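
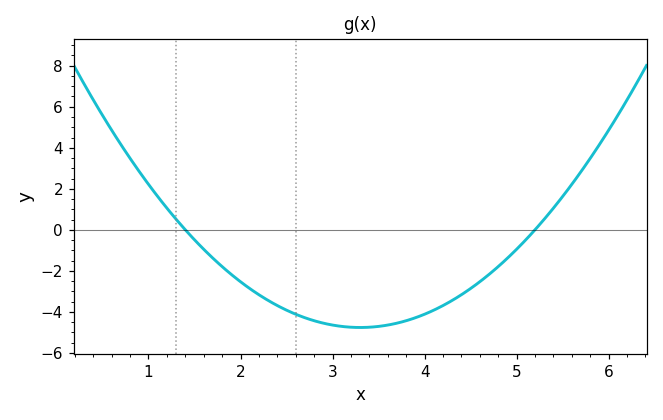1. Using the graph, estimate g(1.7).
-1.4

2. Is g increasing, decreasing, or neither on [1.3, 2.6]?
decreasing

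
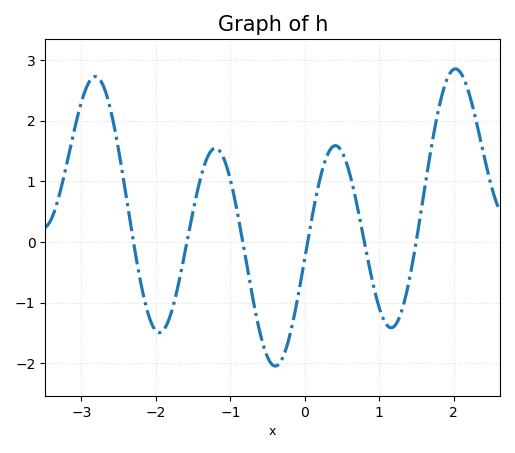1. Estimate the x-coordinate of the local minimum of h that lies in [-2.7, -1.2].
-1.95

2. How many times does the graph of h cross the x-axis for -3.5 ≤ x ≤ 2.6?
6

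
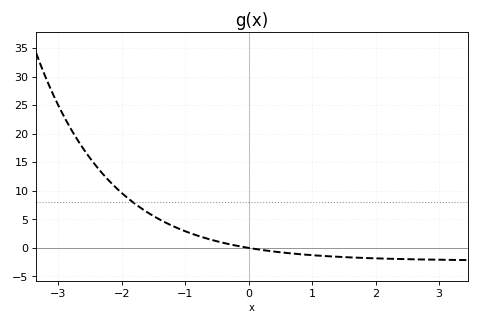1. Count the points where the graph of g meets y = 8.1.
1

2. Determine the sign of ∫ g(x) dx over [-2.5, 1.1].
positive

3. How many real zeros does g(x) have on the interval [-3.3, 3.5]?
1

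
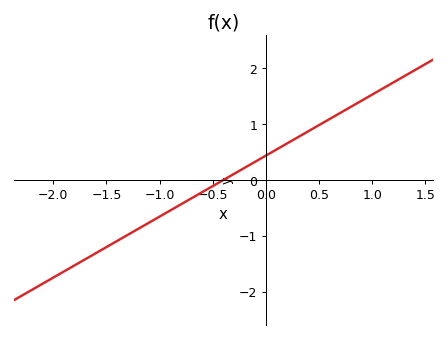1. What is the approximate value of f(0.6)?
1.1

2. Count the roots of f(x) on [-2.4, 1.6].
1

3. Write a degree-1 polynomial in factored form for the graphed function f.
y = 1.09(x + 0.4)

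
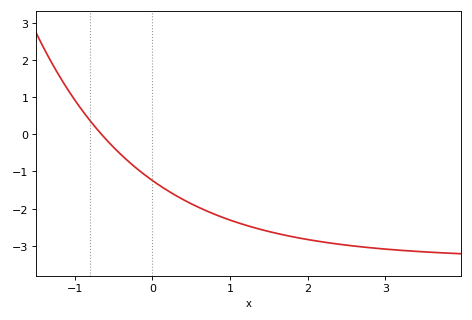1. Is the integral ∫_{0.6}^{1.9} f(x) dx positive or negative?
negative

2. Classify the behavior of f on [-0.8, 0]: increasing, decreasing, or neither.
decreasing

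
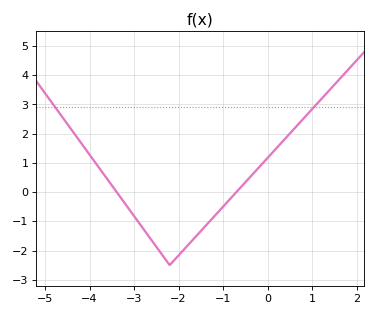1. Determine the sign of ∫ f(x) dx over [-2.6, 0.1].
negative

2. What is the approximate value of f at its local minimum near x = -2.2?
-2.5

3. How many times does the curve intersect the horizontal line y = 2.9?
2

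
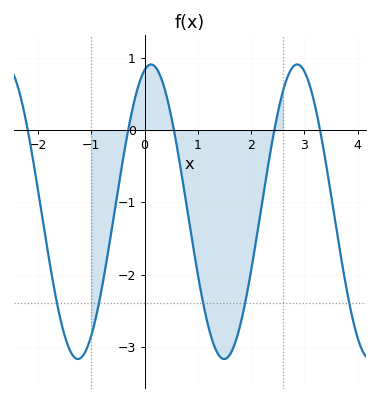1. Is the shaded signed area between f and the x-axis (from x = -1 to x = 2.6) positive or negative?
negative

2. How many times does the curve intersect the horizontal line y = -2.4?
5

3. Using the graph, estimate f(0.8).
-1.1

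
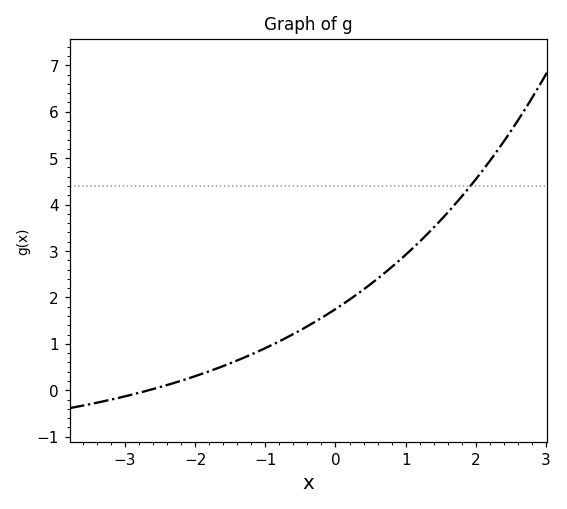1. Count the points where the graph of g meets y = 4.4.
1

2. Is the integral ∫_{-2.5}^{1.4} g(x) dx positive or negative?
positive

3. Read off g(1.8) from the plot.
4.2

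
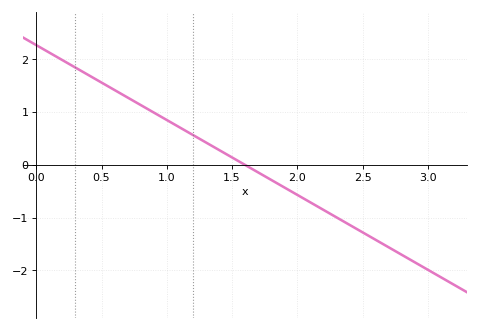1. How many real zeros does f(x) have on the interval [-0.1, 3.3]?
1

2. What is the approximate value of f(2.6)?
-1.4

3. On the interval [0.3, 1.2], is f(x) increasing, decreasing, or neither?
decreasing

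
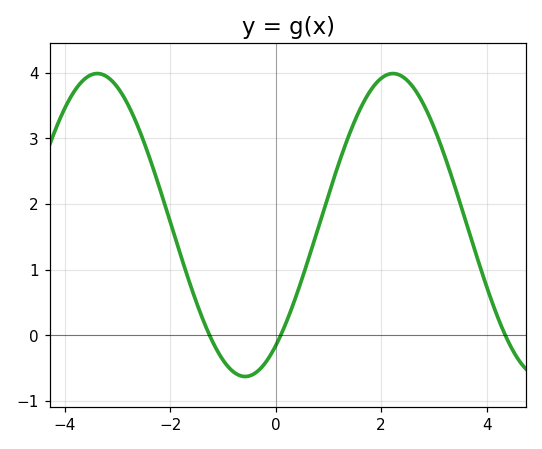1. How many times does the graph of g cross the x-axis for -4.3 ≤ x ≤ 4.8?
3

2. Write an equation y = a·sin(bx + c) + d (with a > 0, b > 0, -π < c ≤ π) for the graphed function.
y = 2.31sin(1.1x - 0.92) + 1.68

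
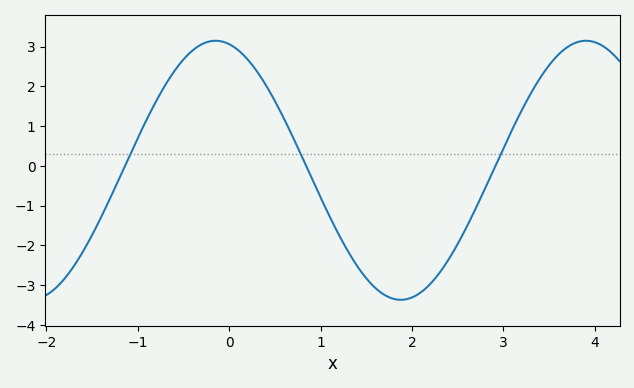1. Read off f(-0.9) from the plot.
1.2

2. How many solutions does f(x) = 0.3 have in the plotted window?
3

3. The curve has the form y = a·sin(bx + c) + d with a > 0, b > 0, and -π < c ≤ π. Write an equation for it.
y = 3.26sin(1.6x + 1.8) - 0.11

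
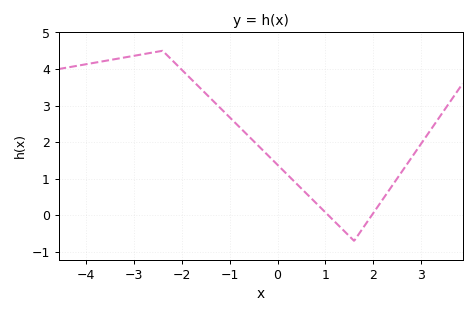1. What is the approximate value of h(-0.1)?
1.51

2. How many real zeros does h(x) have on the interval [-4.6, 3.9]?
2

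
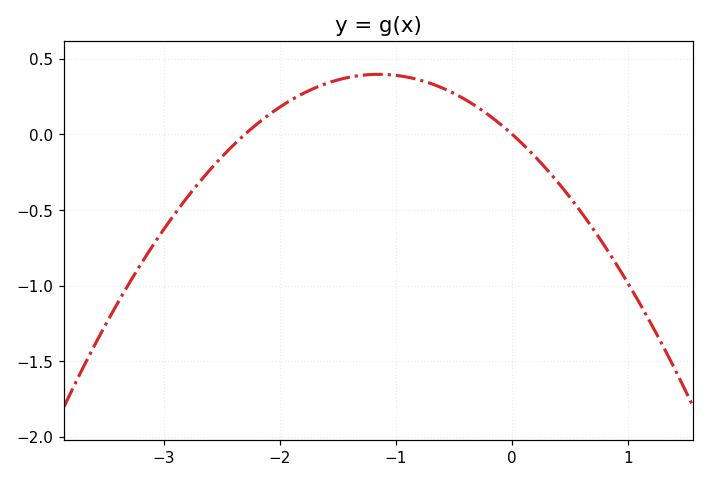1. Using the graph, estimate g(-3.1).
-0.75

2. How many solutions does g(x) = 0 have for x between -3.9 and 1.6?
2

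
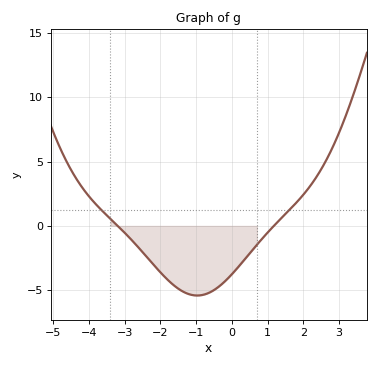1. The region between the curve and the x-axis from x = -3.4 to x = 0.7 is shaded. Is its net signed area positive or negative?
negative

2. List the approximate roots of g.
-3.2, 1.2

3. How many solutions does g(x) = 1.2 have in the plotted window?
2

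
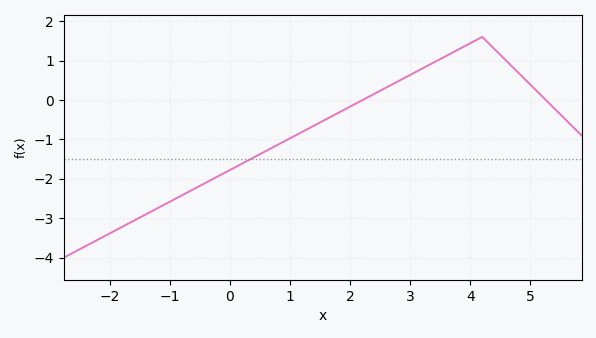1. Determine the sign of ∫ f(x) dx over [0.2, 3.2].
negative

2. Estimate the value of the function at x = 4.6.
0.995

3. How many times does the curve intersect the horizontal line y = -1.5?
1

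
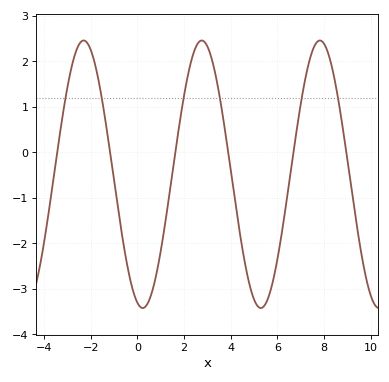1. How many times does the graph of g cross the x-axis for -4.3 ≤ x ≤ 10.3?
6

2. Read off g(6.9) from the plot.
0.7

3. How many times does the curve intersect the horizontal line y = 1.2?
6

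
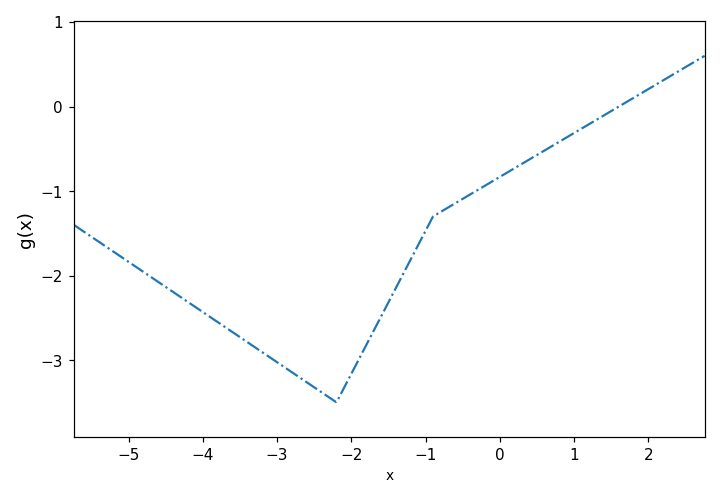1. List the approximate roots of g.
1.6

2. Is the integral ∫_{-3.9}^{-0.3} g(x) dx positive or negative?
negative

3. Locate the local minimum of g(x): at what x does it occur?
-2.2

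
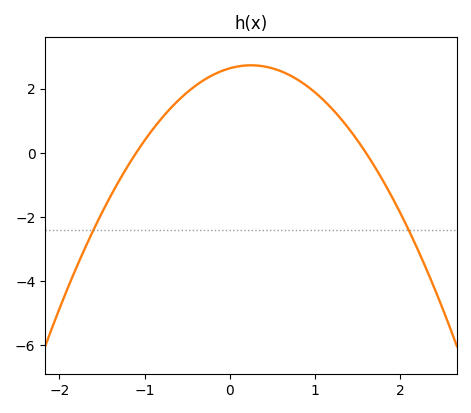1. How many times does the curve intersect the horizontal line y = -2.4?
2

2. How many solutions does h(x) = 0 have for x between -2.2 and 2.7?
2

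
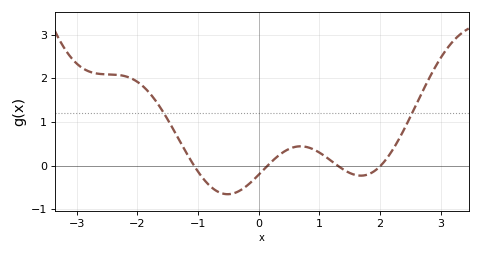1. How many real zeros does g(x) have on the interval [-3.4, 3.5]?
4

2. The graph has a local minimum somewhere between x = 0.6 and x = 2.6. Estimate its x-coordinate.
1.7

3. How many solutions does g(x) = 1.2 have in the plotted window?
2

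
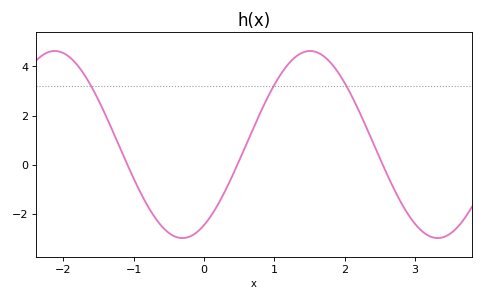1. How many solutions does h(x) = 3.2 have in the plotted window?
3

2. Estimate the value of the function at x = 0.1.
-2.08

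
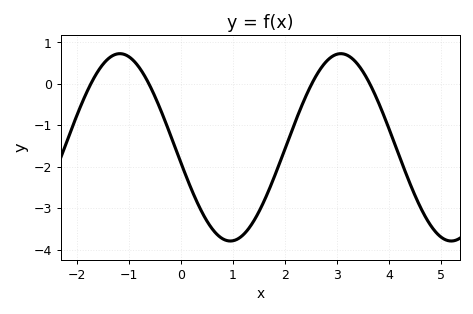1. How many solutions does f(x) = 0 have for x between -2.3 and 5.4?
4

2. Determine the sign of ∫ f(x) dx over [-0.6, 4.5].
negative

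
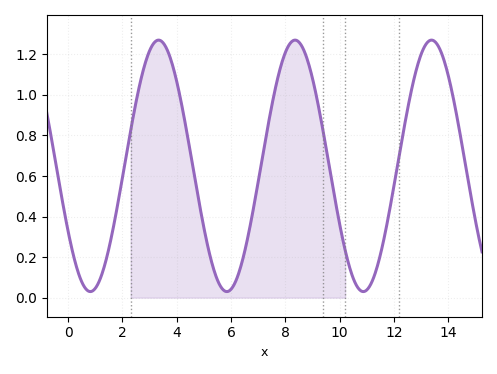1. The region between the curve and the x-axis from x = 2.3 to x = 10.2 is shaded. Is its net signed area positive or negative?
positive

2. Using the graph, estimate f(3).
1.22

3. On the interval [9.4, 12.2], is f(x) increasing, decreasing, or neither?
neither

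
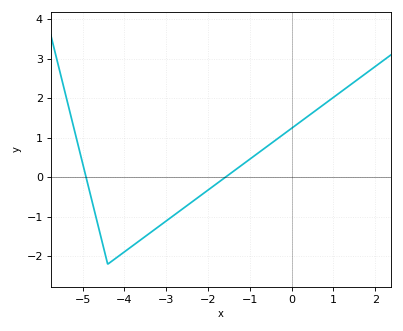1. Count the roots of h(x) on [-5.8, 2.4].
2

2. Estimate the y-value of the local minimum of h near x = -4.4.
-2.2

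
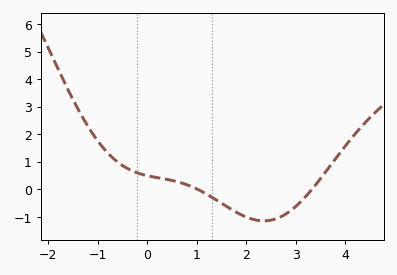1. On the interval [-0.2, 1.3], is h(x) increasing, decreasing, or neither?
decreasing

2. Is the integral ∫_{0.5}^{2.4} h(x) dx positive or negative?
negative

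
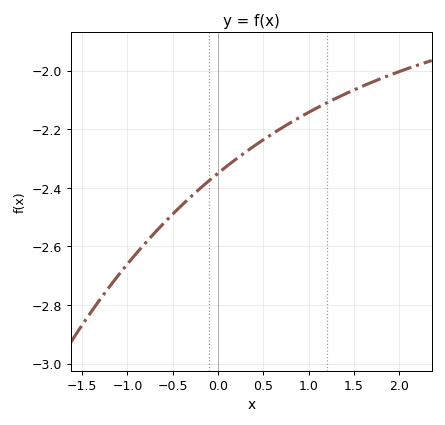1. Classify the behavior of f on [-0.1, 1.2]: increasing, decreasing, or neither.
increasing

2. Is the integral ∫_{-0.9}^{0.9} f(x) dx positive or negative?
negative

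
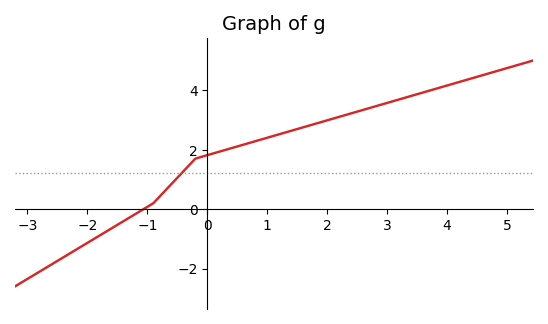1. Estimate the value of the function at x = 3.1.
3.63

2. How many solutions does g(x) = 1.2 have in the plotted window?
1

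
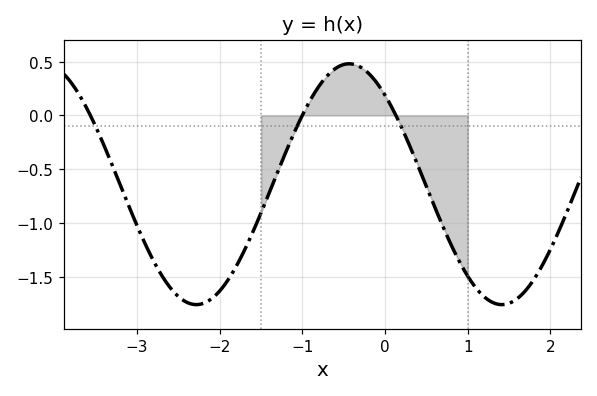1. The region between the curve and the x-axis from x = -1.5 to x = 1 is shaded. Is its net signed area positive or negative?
negative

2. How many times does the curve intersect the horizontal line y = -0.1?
3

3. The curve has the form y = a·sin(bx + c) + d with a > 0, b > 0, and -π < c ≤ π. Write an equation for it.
y = 1.12sin(1.7x + 2.31) - 0.64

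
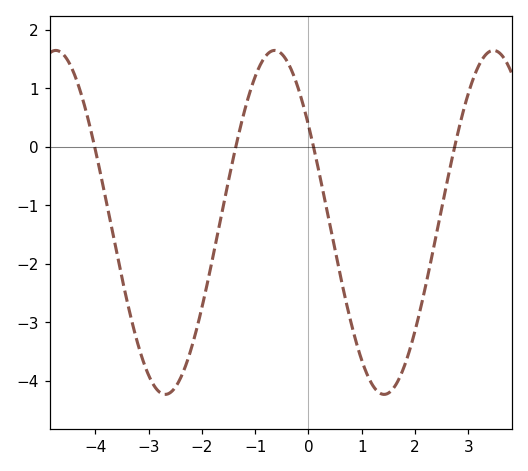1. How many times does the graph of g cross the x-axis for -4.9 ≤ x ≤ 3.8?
4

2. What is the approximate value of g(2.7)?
-0.2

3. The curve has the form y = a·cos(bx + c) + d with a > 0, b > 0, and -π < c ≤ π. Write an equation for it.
y = 2.94cos(1.5x + 0.97) - 1.29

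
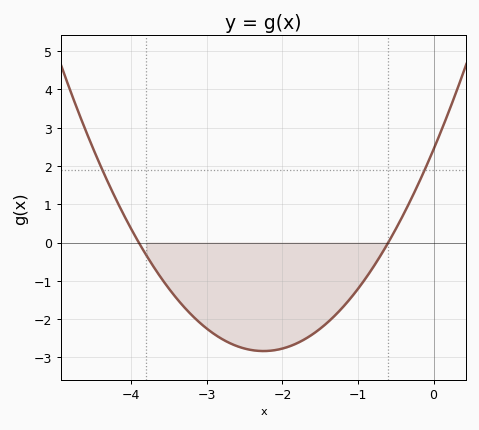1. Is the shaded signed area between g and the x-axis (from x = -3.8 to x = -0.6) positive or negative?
negative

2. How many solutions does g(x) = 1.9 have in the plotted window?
2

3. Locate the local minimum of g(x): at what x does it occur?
-2.2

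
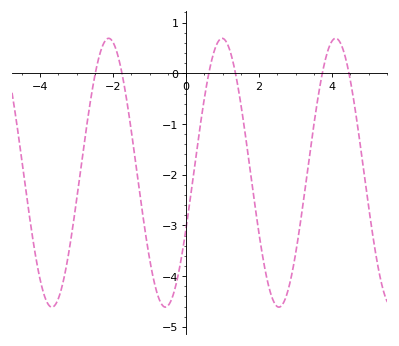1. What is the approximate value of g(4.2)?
0.6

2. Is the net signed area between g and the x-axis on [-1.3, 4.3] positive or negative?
negative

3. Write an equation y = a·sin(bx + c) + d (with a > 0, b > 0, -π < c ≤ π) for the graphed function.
y = 2.65sin(2x - 0.42) - 1.96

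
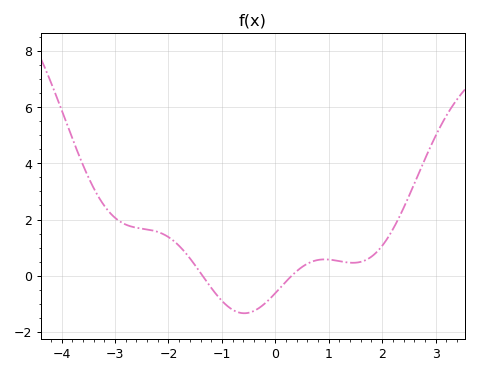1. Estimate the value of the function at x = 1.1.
0.6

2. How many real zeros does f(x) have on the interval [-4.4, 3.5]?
2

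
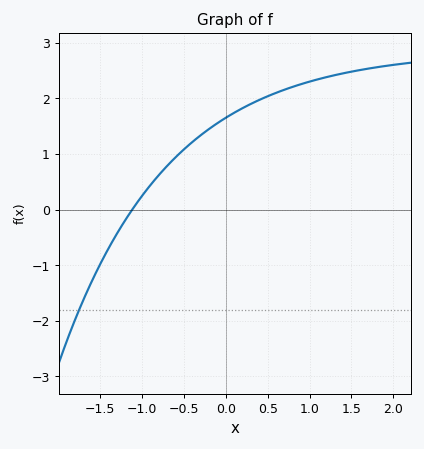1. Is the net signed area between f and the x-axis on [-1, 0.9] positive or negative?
positive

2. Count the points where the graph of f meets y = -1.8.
1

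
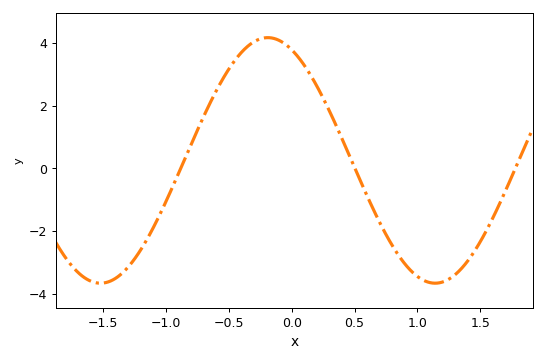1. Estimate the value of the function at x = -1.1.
-1.8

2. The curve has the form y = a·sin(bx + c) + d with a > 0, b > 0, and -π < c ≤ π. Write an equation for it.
y = 3.92sin(2.4x + 2) + 0.25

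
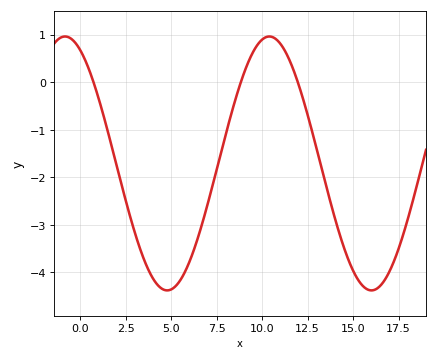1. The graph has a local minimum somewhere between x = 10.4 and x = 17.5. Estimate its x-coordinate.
16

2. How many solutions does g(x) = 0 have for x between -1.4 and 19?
3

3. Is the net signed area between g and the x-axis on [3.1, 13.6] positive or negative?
negative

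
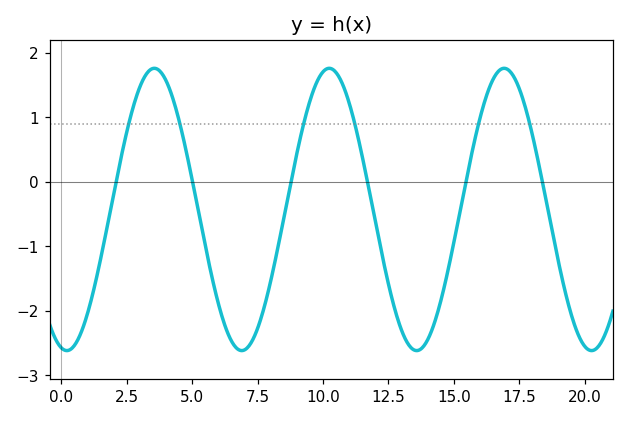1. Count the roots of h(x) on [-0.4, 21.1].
6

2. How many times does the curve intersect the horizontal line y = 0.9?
6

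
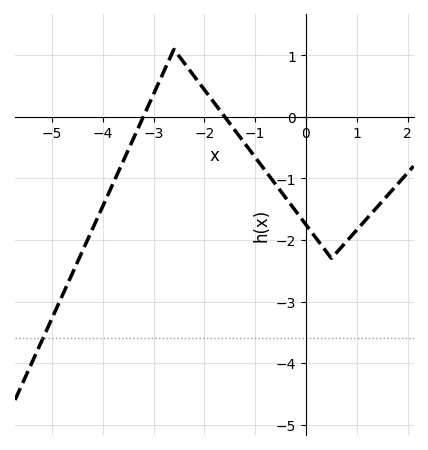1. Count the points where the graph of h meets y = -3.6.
1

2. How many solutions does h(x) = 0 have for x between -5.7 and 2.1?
2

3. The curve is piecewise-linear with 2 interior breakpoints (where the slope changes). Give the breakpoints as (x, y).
(-2.6, 1.1); (0.5, -2.3)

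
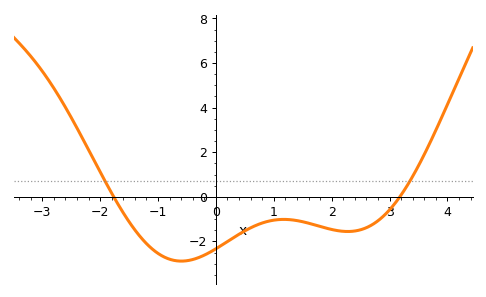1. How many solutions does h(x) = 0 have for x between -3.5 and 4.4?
2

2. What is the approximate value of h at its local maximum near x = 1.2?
-1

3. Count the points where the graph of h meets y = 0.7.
2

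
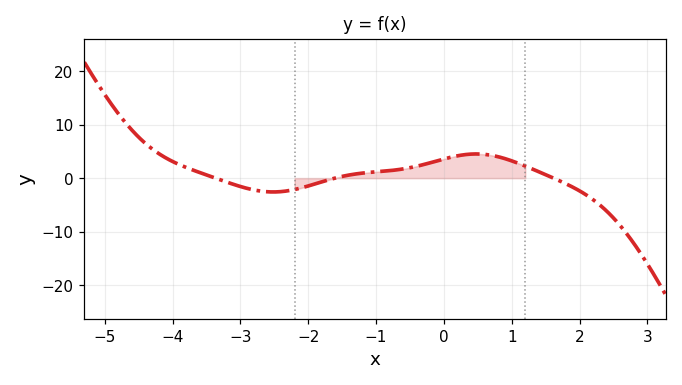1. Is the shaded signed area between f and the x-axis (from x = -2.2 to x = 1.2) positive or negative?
positive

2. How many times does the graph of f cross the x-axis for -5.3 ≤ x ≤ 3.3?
3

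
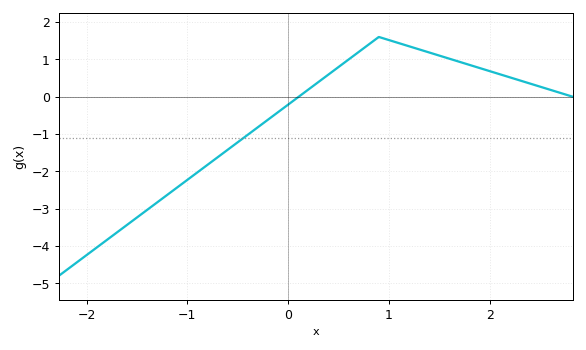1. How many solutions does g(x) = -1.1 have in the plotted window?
1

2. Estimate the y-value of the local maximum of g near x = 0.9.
1.6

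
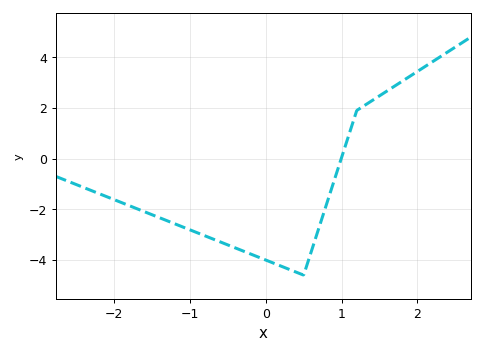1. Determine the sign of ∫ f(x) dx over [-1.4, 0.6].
negative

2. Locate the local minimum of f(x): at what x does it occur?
0.5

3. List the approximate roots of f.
1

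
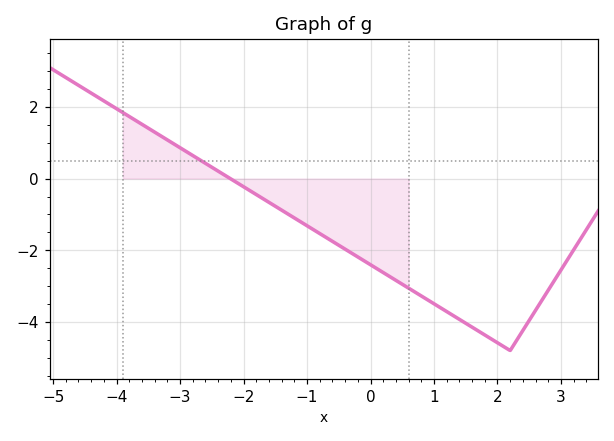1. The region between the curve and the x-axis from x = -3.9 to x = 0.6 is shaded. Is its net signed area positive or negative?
negative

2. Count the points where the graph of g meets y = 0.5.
1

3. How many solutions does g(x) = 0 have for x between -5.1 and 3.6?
1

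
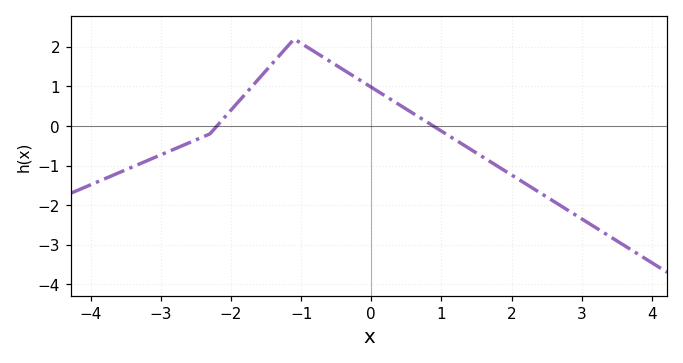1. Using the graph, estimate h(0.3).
0.647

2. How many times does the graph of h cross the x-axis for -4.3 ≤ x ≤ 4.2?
2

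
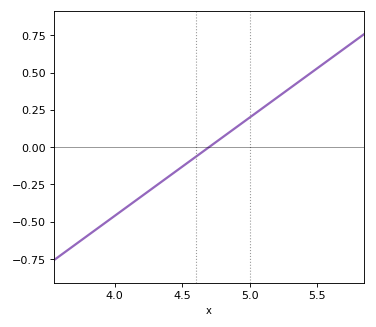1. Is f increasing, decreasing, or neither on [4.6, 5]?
increasing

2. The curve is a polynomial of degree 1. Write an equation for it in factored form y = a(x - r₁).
y = 0.66(x - 4.7)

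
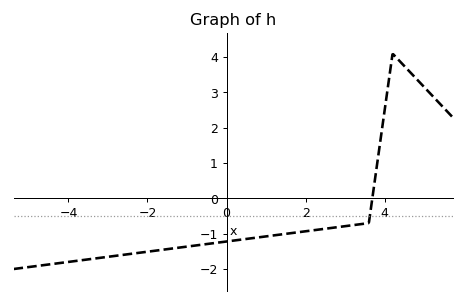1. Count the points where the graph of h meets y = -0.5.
1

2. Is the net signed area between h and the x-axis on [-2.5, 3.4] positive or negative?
negative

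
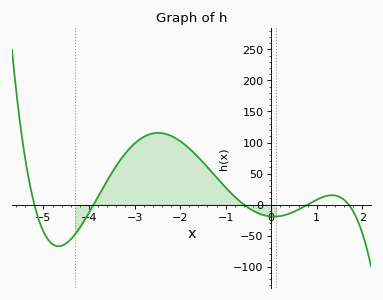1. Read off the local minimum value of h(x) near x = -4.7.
-67.1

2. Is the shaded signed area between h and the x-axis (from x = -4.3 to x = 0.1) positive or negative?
positive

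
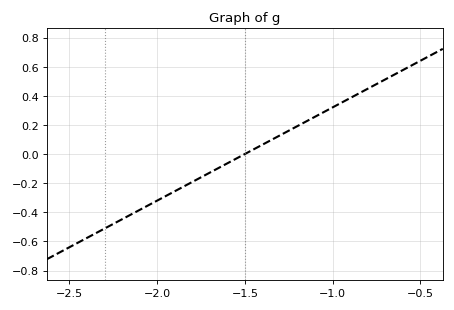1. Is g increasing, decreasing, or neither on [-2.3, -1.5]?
increasing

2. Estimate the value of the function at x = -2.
-0.32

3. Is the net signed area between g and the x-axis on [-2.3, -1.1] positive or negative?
negative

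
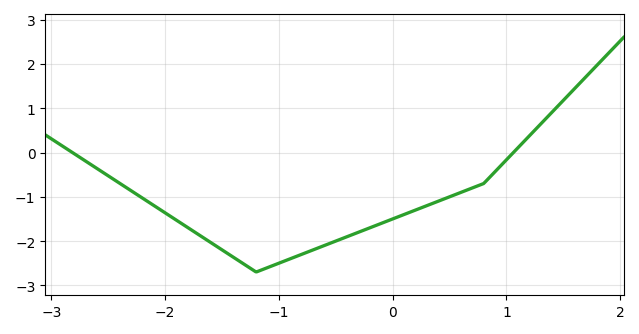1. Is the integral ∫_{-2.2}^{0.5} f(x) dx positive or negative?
negative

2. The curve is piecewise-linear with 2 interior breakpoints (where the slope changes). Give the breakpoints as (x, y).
(-1.2, -2.7); (0.8, -0.7)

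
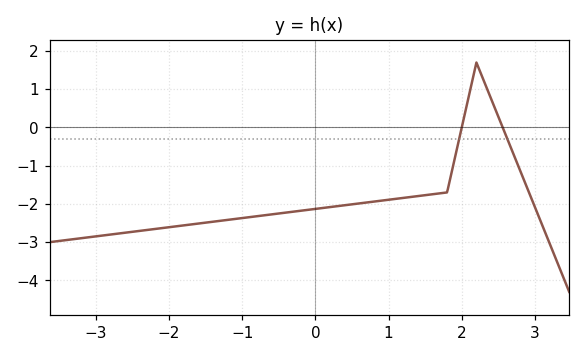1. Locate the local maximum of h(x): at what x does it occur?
2.2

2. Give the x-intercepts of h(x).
2, 2.6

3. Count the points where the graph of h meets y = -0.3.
2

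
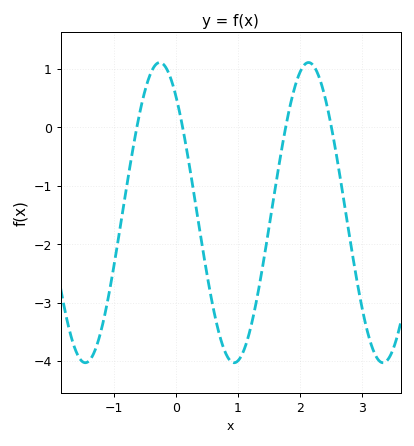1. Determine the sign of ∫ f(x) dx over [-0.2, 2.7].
negative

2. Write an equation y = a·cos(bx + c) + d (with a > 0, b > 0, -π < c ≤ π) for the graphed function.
y = 2.57cos(2.61x + 0.69) - 1.46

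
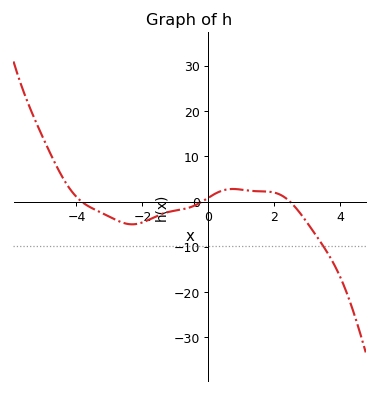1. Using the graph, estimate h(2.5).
-0.19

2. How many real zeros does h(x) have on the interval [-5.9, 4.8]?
3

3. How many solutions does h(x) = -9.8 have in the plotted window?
1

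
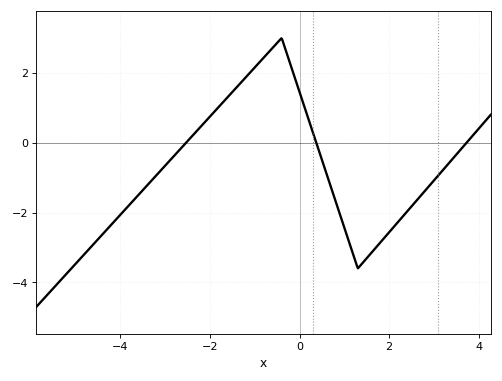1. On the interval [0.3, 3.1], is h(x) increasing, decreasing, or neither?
neither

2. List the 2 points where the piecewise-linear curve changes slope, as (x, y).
(-0.4, 3); (1.3, -3.6)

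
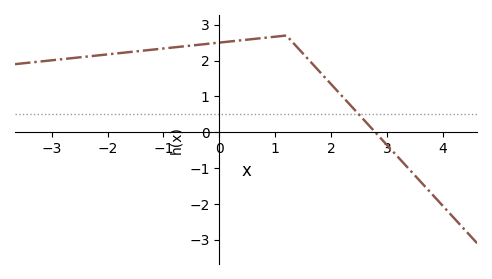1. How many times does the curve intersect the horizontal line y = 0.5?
1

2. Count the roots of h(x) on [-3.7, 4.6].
1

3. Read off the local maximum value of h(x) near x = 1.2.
2.7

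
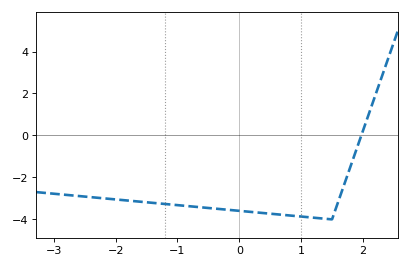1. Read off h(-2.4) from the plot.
-3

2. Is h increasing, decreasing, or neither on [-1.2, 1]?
decreasing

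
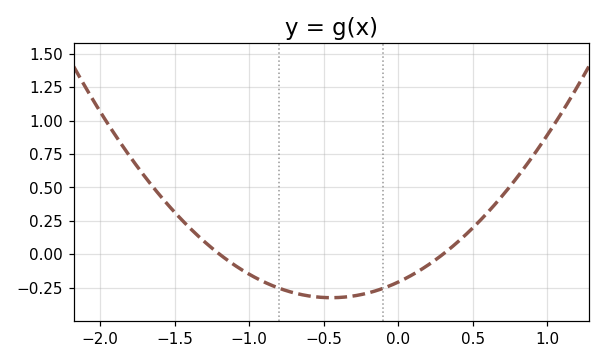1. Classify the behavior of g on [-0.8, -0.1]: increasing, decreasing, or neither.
neither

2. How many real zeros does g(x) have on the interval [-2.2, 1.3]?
2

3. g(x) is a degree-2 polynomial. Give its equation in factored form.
y = 0.58(x + 1.2)(x - 0.3)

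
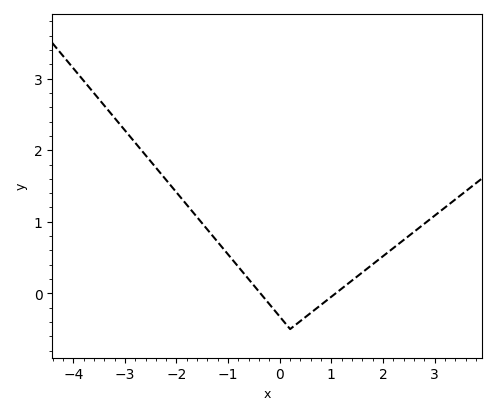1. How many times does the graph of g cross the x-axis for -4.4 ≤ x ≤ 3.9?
2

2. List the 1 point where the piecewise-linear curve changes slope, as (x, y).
(0.2, -0.5)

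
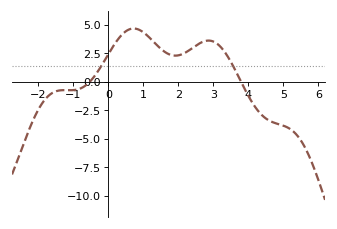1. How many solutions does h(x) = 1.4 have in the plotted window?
2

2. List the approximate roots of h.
-0.531, 3.79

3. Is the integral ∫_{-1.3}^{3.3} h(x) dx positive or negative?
positive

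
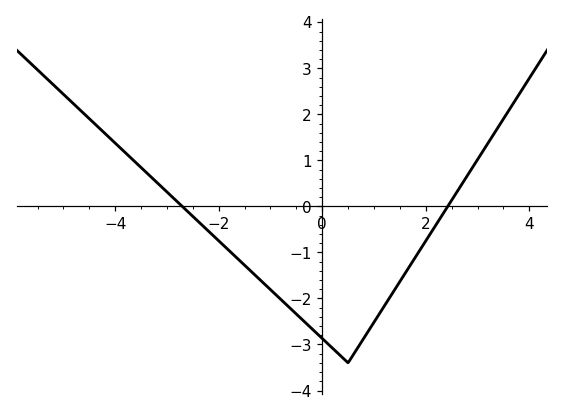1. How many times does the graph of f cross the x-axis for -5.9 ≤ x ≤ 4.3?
2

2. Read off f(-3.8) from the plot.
1.16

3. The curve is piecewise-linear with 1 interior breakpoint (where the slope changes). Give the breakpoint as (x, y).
(0.5, -3.4)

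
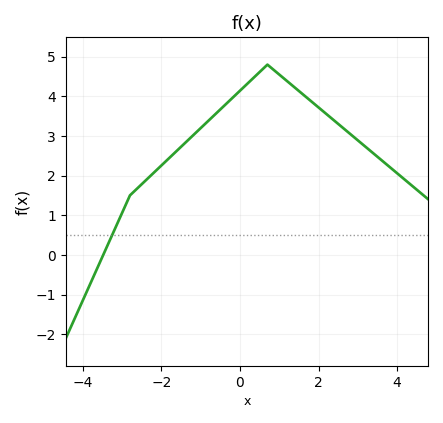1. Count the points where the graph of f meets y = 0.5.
1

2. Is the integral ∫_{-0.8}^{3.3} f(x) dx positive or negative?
positive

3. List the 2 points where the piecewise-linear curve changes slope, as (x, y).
(-2.8, 1.5); (0.7, 4.8)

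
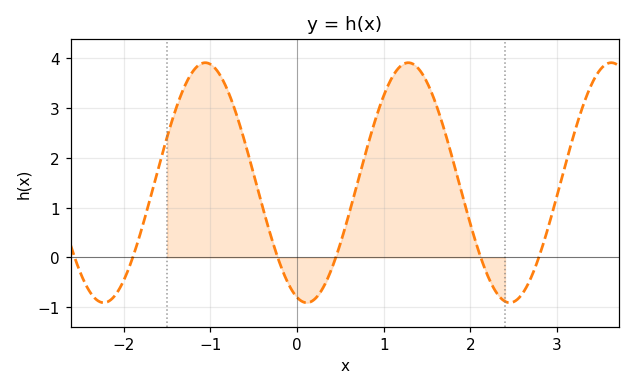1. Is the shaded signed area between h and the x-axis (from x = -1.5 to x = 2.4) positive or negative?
positive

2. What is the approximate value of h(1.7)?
2.6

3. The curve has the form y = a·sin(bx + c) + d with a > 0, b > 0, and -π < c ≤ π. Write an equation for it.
y = 2.41sin(2.7x - 1.9) + 1.5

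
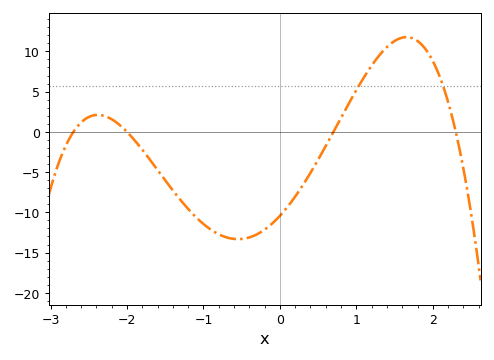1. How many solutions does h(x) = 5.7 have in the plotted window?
2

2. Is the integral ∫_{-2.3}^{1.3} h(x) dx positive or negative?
negative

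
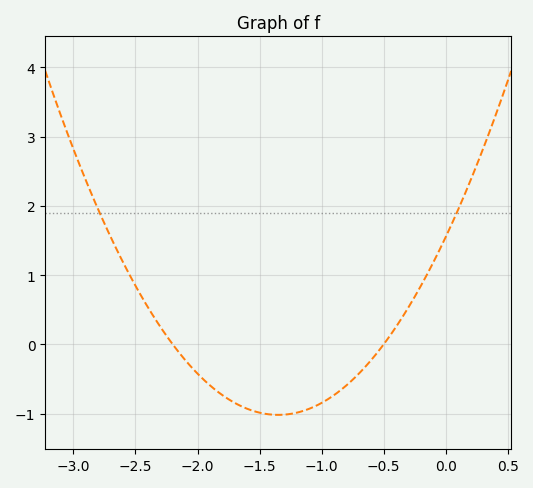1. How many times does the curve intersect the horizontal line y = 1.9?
2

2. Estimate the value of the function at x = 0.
1.55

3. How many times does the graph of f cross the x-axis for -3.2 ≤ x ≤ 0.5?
2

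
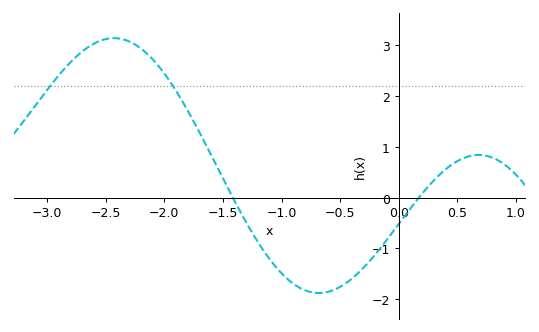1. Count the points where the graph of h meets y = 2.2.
2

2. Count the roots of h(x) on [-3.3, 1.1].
2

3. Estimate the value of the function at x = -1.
-1.5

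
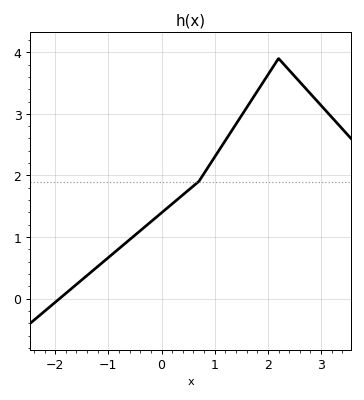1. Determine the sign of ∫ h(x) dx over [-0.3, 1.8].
positive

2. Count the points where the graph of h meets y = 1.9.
1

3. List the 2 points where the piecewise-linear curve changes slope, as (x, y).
(0.7, 1.9); (2.2, 3.9)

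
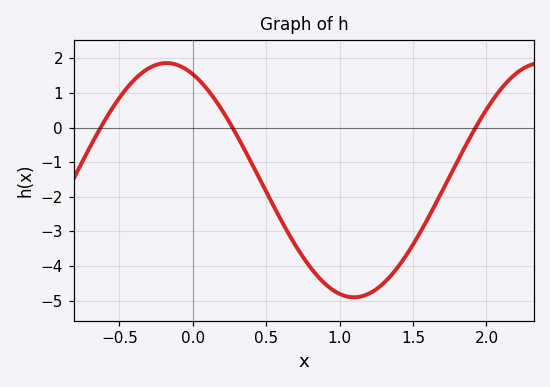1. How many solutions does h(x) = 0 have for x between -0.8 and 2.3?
3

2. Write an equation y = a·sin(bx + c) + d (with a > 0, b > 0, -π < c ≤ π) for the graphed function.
y = 3.38sin(2.46x + 2.01) - 1.52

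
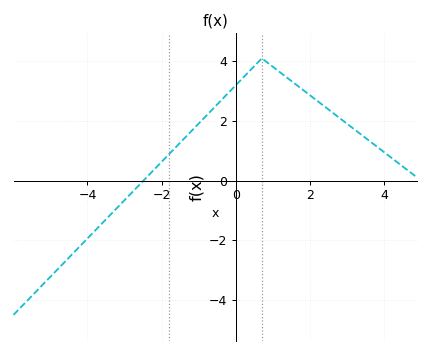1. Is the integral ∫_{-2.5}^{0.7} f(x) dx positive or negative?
positive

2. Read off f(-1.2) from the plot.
1.6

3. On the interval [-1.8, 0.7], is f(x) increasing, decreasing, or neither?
increasing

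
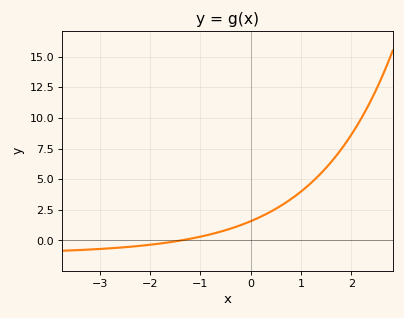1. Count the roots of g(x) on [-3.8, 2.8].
1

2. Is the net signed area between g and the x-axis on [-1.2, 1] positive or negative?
positive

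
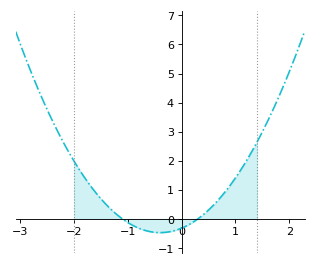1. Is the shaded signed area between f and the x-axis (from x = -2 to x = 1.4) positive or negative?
positive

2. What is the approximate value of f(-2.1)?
2.3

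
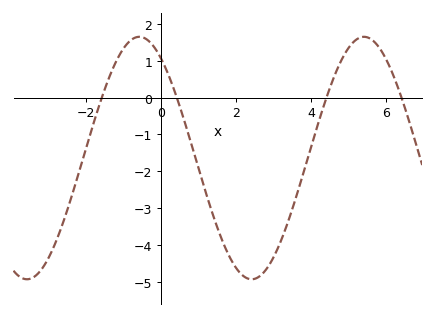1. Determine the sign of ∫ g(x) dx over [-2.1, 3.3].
negative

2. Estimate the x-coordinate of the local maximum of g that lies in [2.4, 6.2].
5.4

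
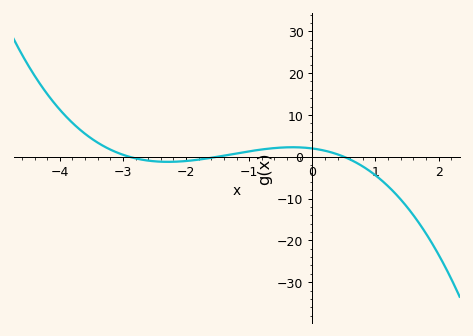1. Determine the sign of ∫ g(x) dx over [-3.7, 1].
positive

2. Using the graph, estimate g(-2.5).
-1.09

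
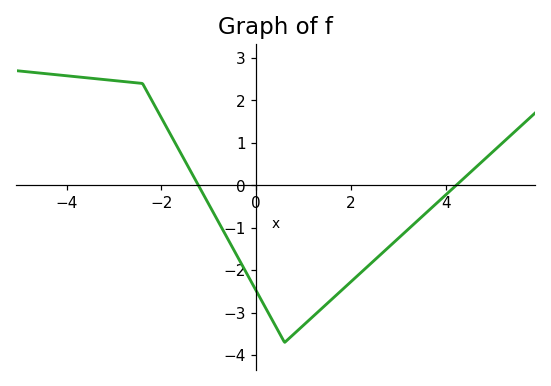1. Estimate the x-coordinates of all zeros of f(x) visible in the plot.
-1.22, 4.22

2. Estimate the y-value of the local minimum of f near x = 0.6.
-3.7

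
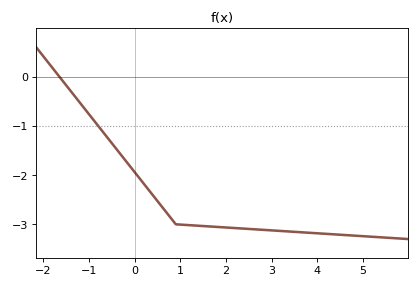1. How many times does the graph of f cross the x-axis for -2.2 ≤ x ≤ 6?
1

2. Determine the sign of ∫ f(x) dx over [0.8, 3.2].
negative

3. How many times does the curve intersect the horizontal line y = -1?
1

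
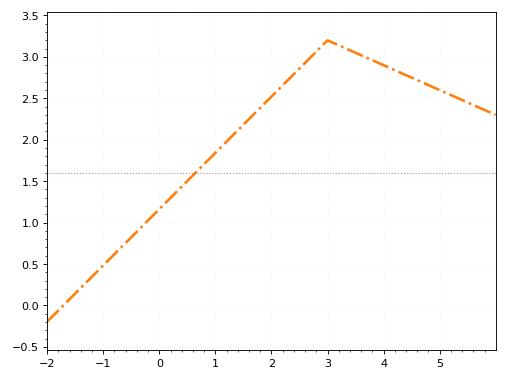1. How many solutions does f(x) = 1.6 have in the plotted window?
1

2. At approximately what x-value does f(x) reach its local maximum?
3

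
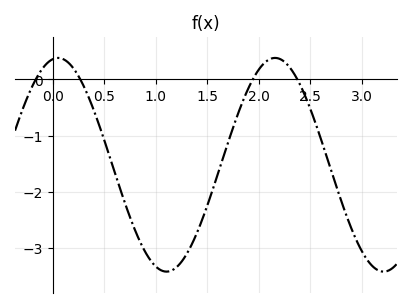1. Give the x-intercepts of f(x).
-0.15, 0.25, 1.95, 2.4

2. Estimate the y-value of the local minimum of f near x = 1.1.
-3.4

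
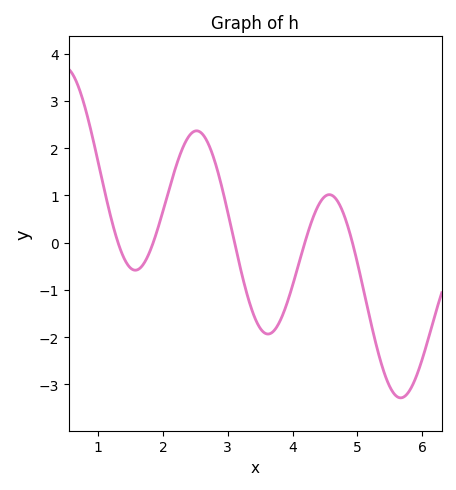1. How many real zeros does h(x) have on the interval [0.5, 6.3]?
5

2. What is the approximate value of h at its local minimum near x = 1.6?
-0.582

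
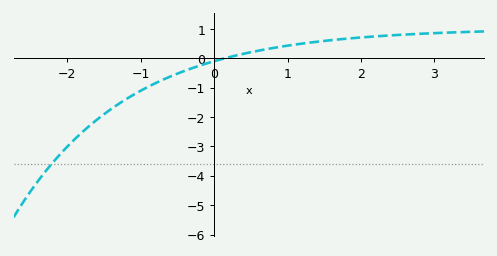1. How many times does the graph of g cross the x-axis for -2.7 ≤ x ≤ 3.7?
1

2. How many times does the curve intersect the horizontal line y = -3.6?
1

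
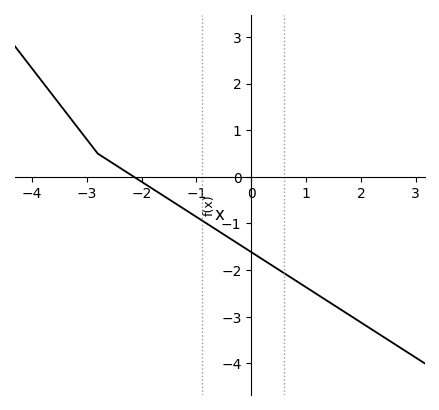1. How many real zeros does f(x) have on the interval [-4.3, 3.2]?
1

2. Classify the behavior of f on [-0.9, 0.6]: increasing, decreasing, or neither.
decreasing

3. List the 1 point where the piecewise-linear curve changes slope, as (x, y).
(-2.8, 0.5)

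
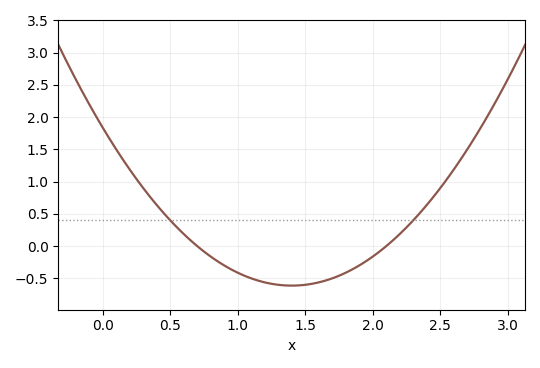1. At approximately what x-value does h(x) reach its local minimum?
1.4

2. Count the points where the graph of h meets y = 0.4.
2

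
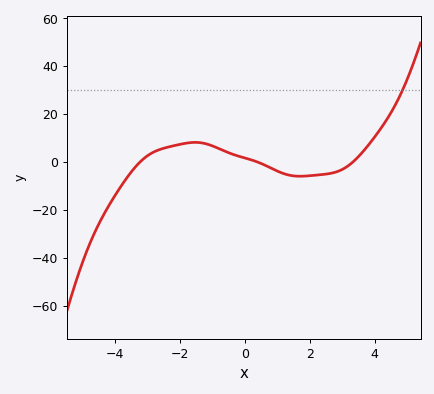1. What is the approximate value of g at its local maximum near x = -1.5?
8.2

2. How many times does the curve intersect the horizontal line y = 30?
1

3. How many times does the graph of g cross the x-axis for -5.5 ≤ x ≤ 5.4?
3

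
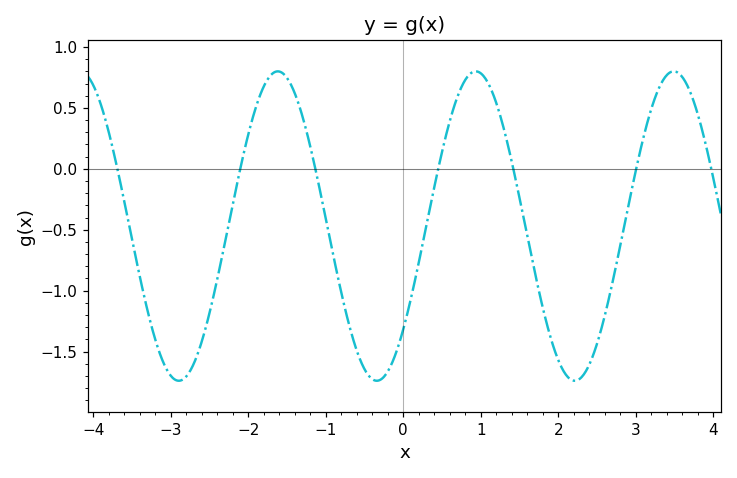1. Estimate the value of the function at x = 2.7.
-0.95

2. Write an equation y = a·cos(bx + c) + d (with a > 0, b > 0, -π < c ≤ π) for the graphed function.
y = 1.27cos(2.5x - 2.3) - 0.47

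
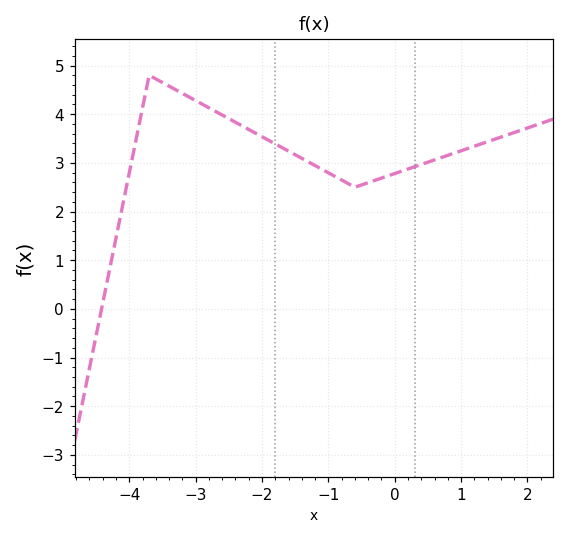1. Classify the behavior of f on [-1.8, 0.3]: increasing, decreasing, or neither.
neither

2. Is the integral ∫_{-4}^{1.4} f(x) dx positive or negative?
positive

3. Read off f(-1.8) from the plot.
3.39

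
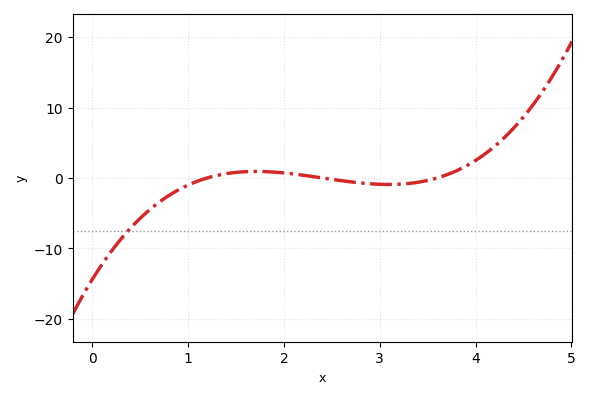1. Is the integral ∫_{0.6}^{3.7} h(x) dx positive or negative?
negative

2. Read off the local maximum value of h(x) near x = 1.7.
1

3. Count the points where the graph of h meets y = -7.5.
1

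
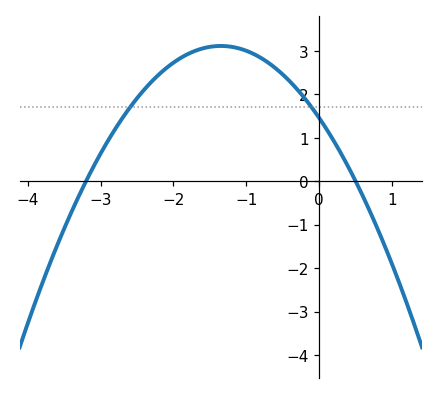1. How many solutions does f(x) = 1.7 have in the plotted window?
2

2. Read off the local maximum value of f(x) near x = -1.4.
3.1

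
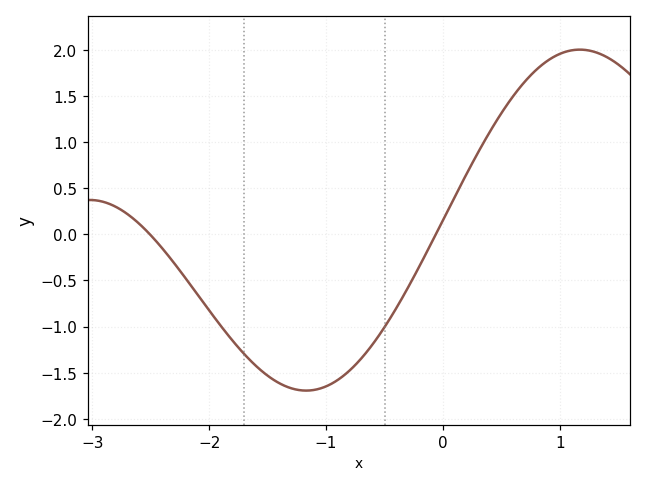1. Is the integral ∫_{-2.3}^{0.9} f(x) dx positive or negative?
negative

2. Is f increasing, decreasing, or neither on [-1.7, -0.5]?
neither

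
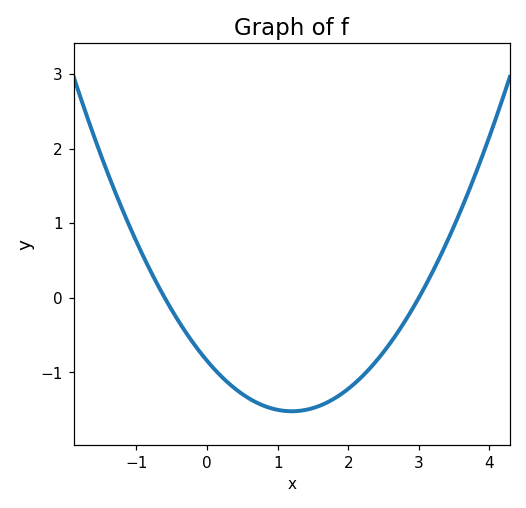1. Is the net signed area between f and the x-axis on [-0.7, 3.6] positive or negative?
negative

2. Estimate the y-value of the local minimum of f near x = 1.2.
-1.52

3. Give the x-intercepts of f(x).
-0.6, 3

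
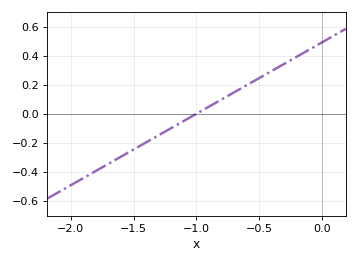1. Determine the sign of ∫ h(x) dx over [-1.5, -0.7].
negative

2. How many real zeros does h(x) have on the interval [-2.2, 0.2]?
1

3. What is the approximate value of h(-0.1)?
0.44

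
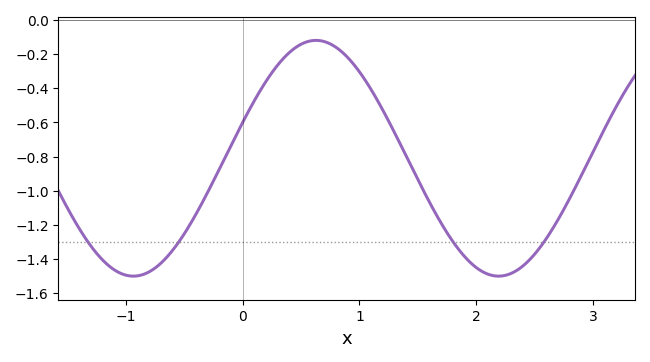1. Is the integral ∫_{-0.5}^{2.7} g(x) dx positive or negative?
negative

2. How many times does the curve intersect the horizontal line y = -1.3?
4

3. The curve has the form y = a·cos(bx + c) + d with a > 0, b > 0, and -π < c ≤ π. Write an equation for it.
y = 0.69cos(2.01x - 1.26) - 0.81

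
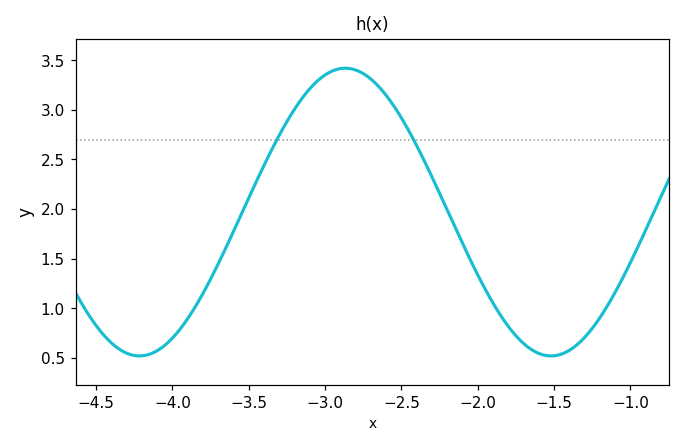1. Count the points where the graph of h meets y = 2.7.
2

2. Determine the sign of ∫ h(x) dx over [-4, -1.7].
positive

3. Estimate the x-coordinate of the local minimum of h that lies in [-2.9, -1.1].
-1.52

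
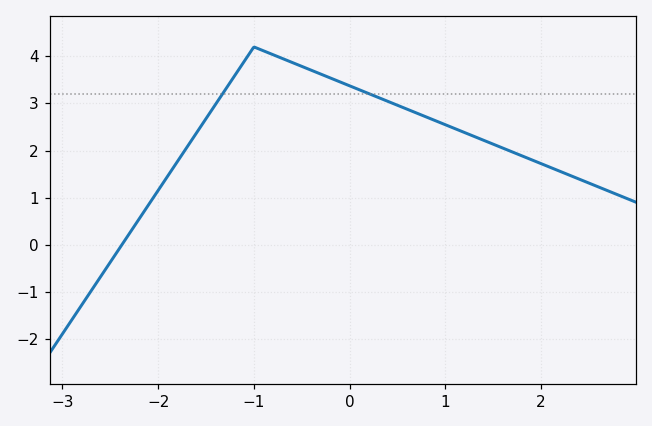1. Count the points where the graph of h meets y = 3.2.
2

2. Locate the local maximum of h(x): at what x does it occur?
-1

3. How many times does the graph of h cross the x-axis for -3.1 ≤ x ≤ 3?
1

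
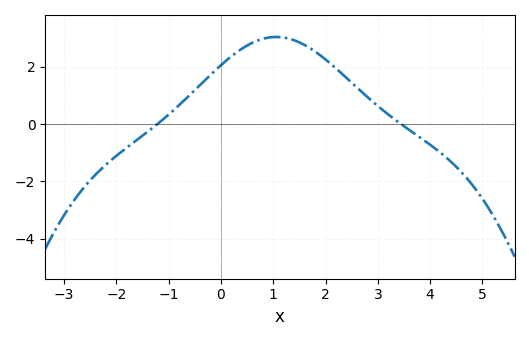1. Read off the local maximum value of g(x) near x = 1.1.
3.04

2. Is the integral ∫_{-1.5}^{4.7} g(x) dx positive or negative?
positive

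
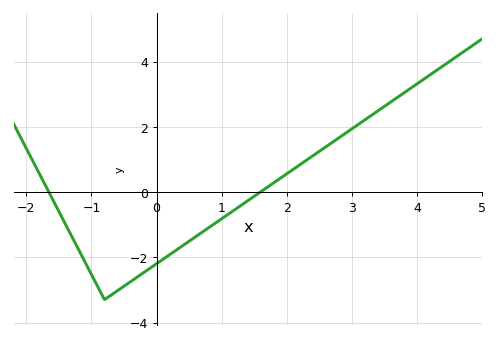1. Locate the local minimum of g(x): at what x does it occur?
-0.8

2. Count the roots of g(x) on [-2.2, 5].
2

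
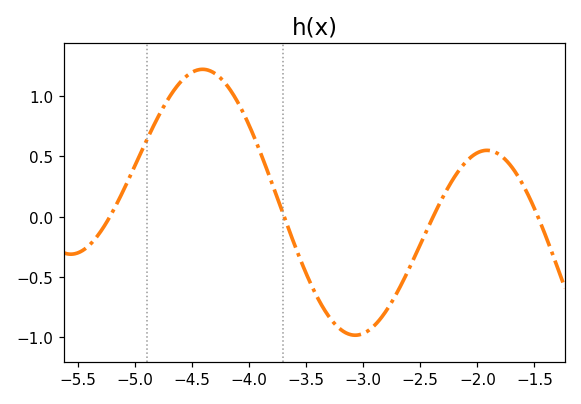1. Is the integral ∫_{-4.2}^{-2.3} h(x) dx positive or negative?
negative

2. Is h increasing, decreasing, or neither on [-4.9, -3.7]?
neither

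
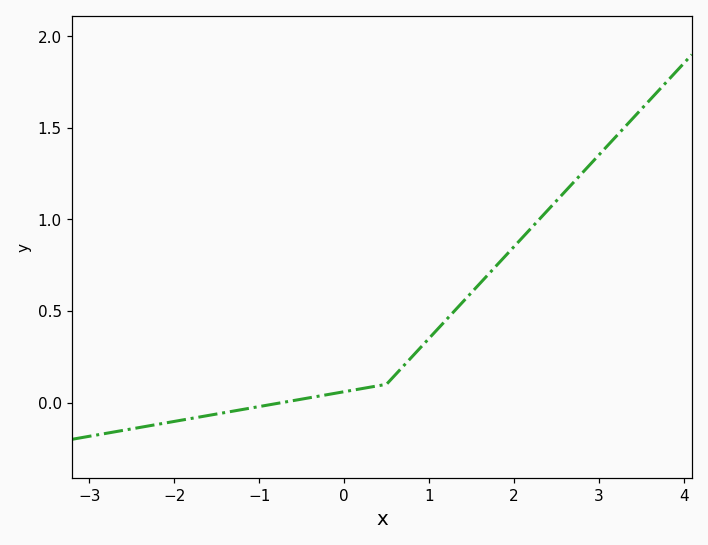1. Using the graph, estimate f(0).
0.059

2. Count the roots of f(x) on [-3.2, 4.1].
1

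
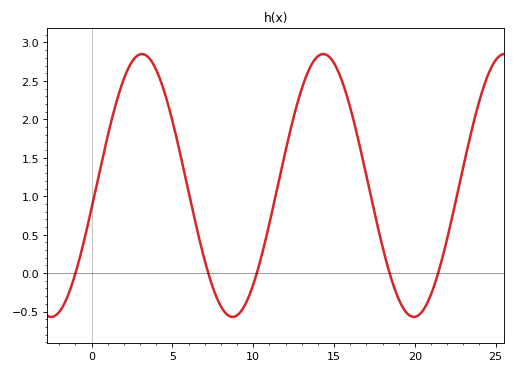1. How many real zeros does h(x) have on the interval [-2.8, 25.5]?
5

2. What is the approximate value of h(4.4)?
2.42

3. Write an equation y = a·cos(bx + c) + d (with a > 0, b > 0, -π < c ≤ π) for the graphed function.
y = 1.71cos(0.56x - 1.74) + 1.14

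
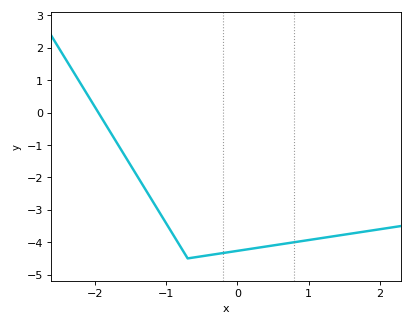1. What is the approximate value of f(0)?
-4.27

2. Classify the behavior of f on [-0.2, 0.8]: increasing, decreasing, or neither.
increasing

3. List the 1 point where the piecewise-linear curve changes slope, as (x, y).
(-0.7, -4.5)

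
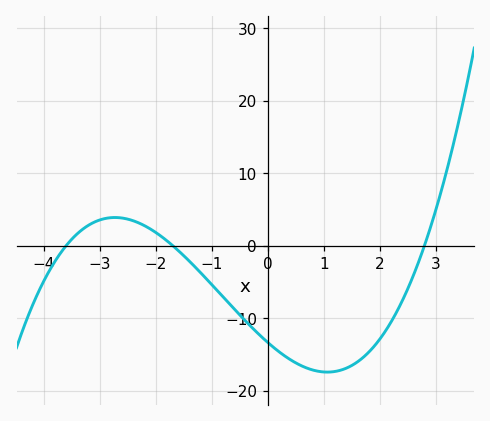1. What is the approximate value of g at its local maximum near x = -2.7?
3.87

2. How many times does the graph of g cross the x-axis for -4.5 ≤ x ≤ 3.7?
3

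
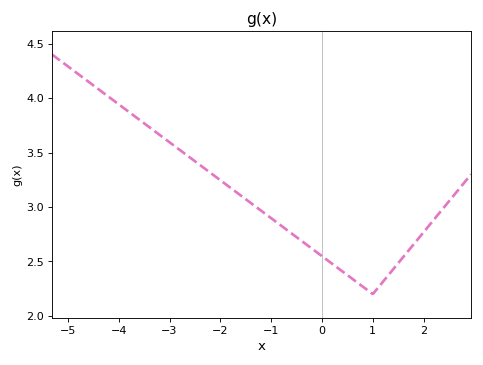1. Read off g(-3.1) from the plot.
3.65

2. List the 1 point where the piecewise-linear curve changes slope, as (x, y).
(1, 2.2)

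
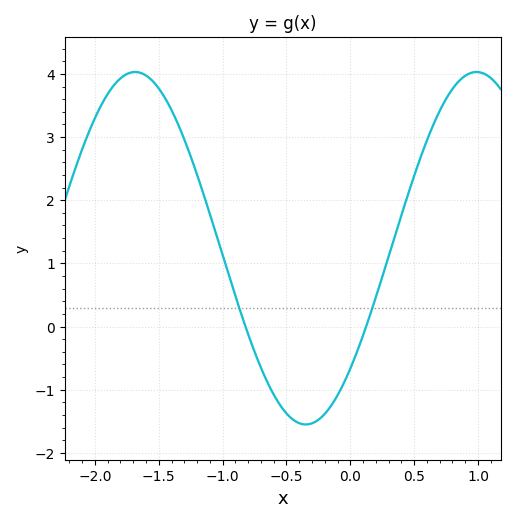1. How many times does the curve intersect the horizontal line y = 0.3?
2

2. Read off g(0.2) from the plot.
0.5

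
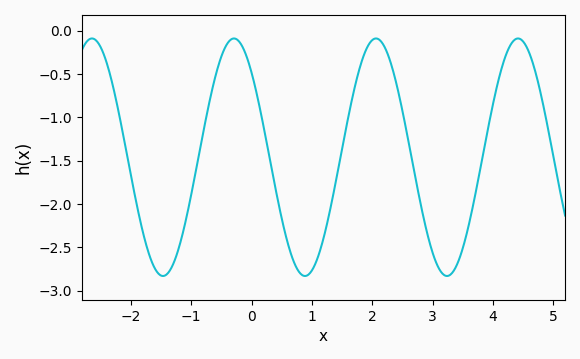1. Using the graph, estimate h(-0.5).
-0.3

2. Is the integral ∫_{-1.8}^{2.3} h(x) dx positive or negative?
negative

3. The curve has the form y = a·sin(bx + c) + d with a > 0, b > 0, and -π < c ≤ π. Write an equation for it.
y = 1.37sin(2.7x + 2.4) - 1.46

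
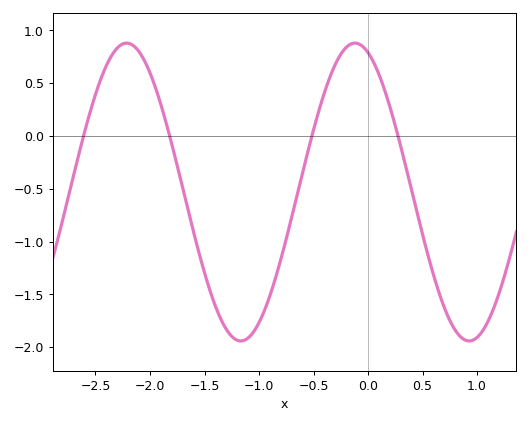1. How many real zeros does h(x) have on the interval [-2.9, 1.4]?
4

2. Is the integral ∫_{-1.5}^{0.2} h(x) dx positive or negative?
negative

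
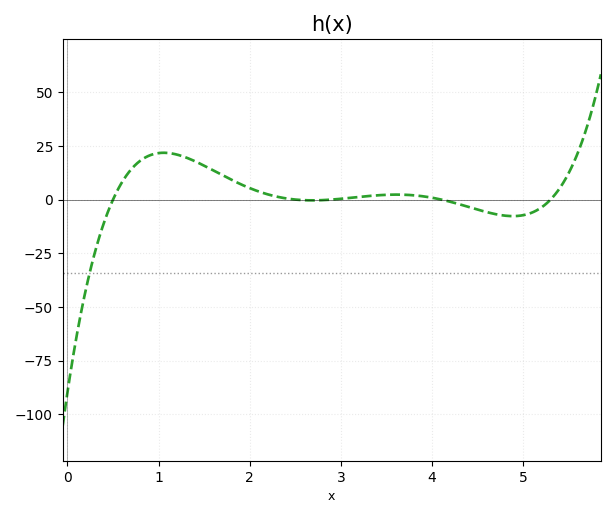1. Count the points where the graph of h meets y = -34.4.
1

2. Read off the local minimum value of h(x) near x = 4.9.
-7.71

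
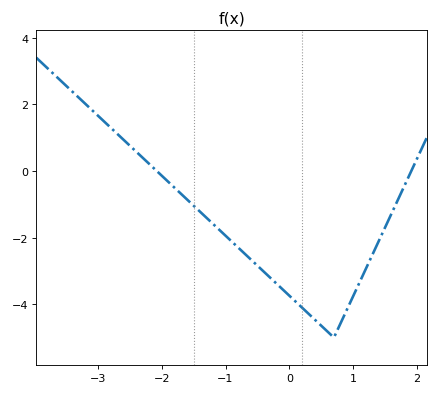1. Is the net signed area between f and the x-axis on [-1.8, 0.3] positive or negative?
negative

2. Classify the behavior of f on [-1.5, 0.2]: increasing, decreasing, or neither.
decreasing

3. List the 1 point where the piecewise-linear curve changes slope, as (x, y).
(0.7, -5)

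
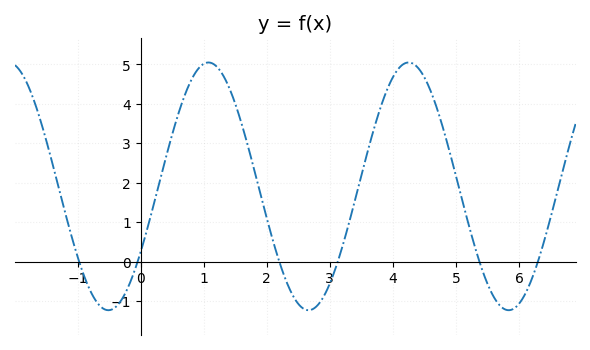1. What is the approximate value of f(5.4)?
-0.13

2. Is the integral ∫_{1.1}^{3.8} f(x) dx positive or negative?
positive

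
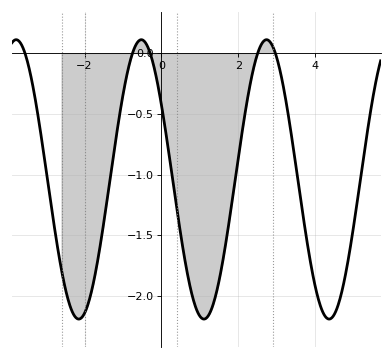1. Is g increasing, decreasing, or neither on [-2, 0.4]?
neither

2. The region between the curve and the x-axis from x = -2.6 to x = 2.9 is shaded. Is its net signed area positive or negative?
negative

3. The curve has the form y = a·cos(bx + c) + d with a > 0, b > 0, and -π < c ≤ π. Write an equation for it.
y = 1.15cos(1.93x + 1.01) - 1.04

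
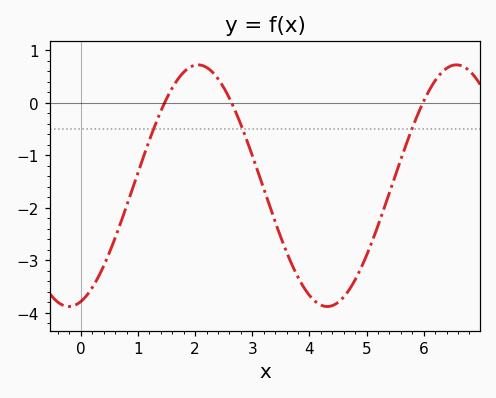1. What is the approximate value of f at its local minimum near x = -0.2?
-3.88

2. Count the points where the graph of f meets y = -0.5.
3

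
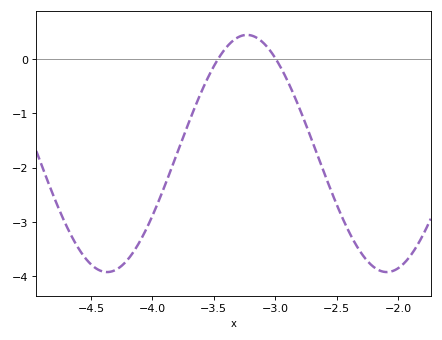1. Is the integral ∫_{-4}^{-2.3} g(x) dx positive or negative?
negative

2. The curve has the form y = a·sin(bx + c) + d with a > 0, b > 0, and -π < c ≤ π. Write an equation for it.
y = 2.19sin(2.8x - 2.1) - 1.74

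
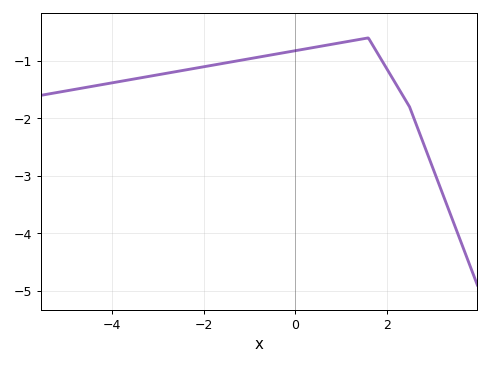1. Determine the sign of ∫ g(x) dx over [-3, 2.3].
negative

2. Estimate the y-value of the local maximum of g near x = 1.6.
-0.601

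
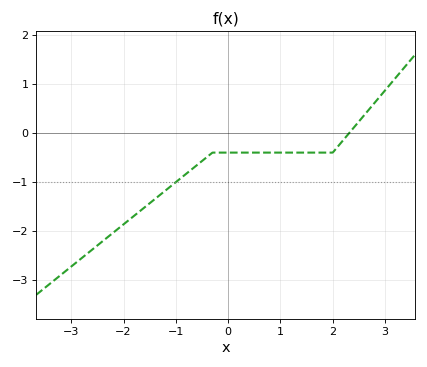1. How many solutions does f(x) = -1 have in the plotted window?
1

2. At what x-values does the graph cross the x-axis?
2.3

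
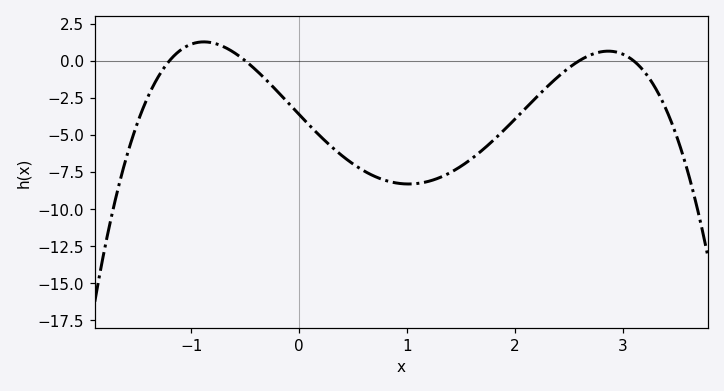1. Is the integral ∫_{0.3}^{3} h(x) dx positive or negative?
negative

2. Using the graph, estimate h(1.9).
-4.69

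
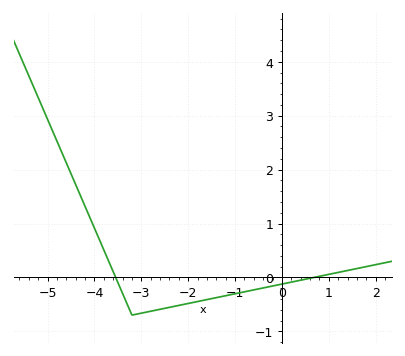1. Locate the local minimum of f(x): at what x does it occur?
-3.2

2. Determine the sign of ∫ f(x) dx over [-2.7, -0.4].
negative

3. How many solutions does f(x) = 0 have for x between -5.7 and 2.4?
2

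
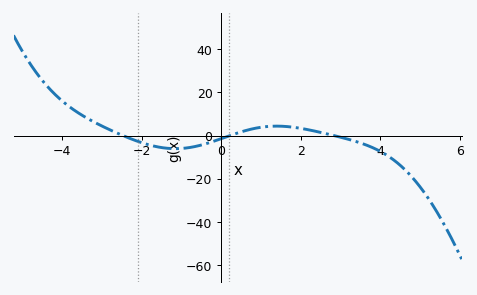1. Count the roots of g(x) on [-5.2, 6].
3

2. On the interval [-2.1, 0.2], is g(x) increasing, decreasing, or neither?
neither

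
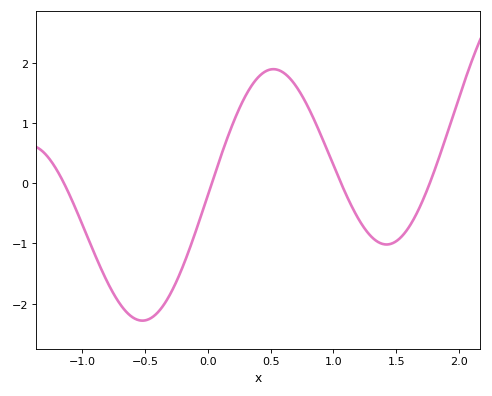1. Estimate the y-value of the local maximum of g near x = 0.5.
1.89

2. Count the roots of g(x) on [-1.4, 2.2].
4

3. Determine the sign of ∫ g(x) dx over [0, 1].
positive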